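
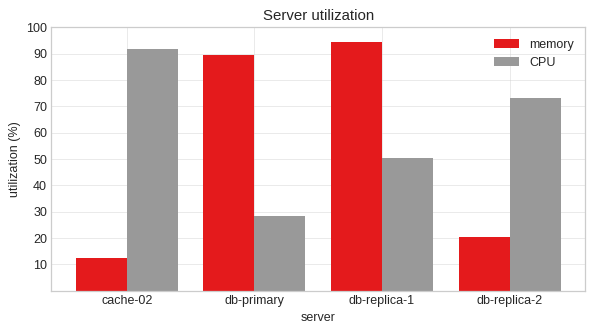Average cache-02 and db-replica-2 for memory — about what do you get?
(10 + 20) / 2 ≈ 15.

≈ 15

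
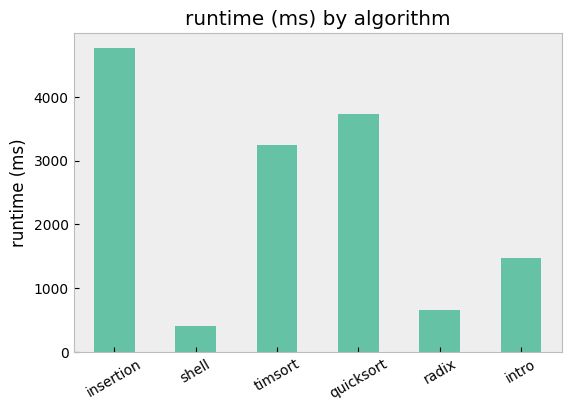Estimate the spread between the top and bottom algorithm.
Max insertion ≈ 5000, min shell ≈ 500; range ≈ 4500.

≈ 4500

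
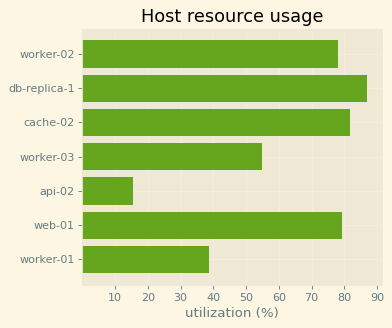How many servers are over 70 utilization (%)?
Above 70: worker-02, db-replica-1, cache-02, web-01.

4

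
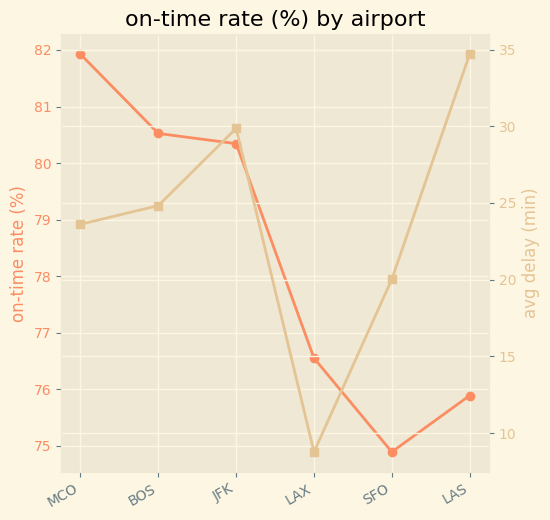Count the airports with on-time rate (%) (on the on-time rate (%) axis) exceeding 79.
3

Above 79: MCO, BOS, JFK.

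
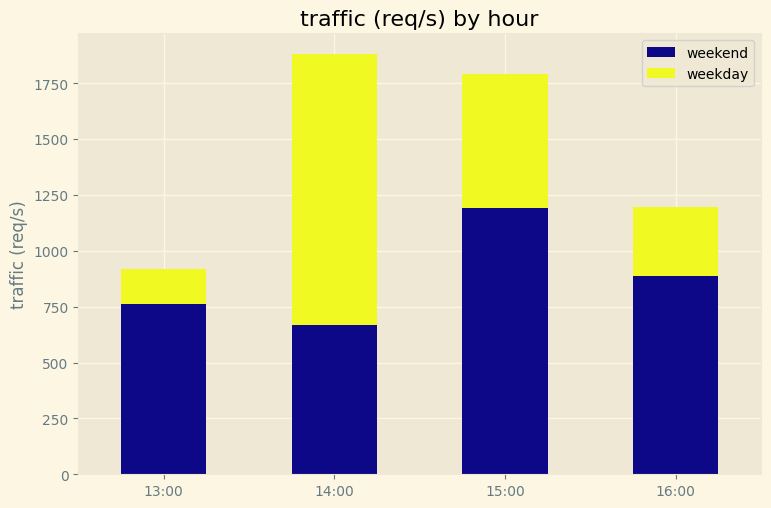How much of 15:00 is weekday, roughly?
≈ 600

weekday top ≈ 1800, bottom ≈ 1200; segment ≈ 600.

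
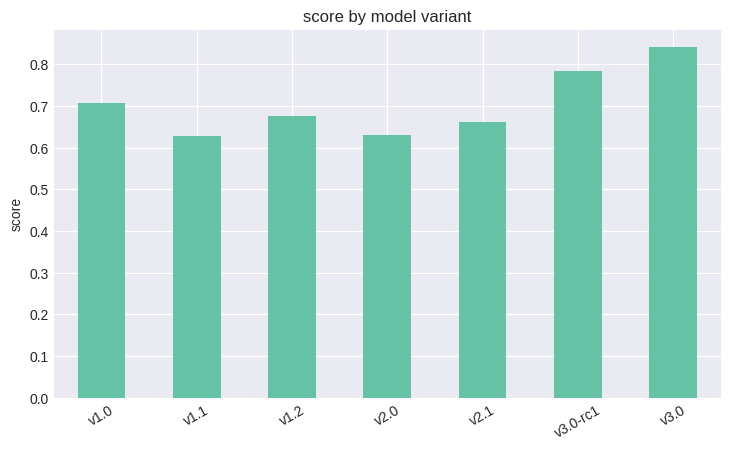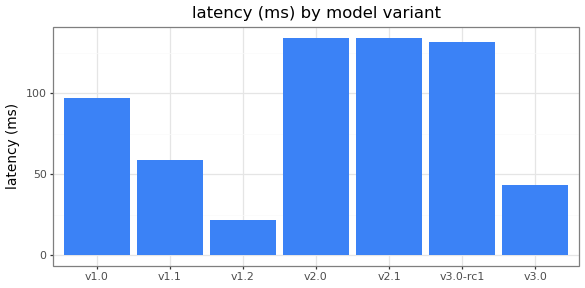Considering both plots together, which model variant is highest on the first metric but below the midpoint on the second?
Chart 2 median latency (ms) ≈ 100; below-median model variants: v1.1, v1.2, v3.0. Among those, v3.0 has the highest score (≈ 0.8).

v3.0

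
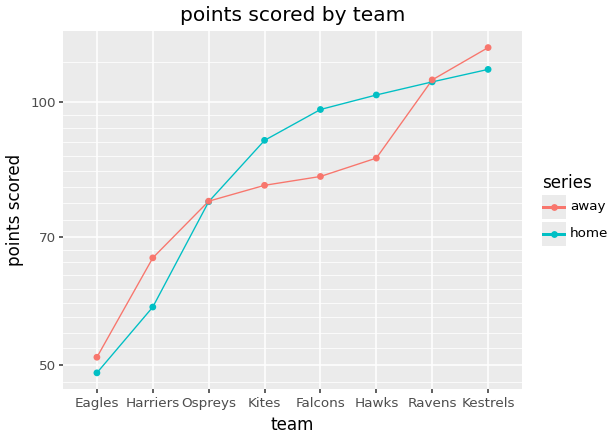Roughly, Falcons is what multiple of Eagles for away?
≈ 1.6×

Falcons ≈ 80, Eagles ≈ 50; 80/50 ≈ 1.6.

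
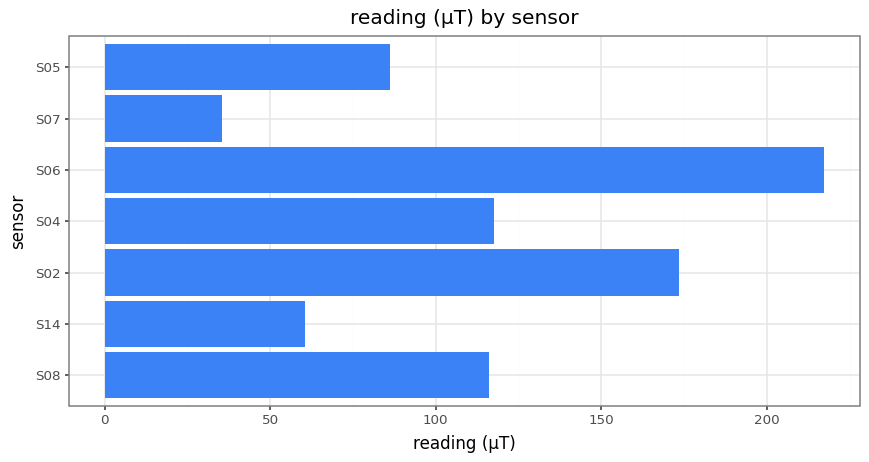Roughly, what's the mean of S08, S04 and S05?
(120 + 120 + 80) / 3 ≈ 107.

≈ 107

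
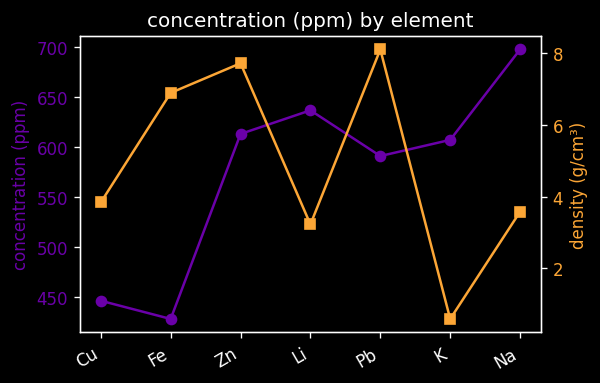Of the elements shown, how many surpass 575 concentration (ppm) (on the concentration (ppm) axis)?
5

Above 575: Zn, Li, Pb, K, Na.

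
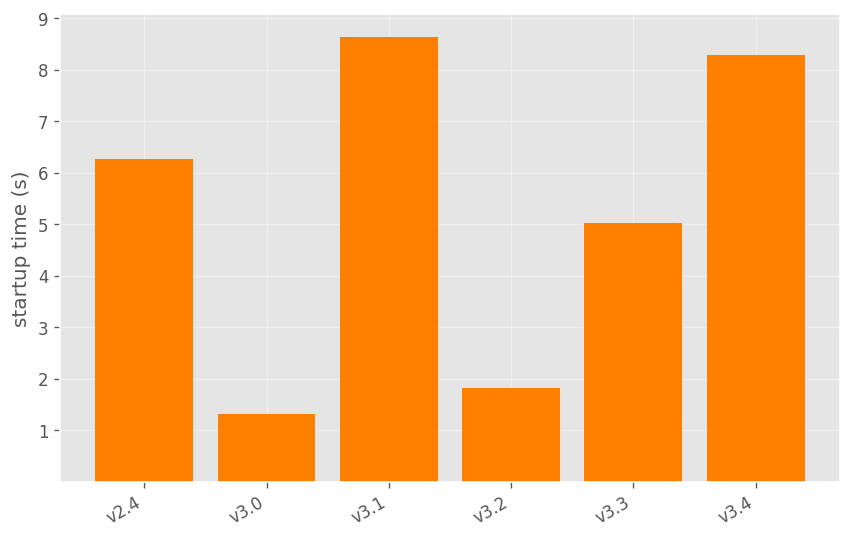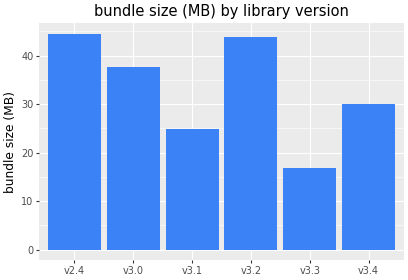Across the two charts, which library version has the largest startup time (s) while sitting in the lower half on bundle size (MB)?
Chart 2 median bundle size (MB) ≈ 35; below-median library versions: v3.1, v3.3, v3.4. Among those, v3.1 has the highest startup time (s) (≈ 9).

v3.1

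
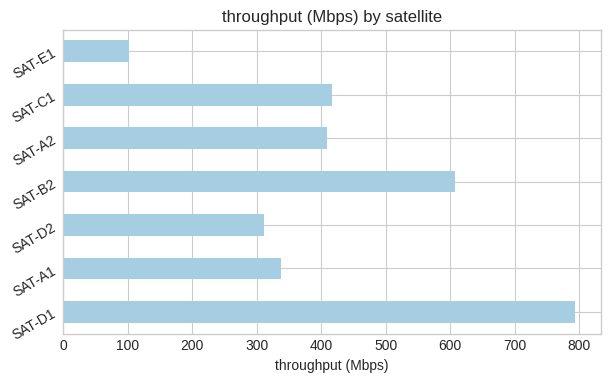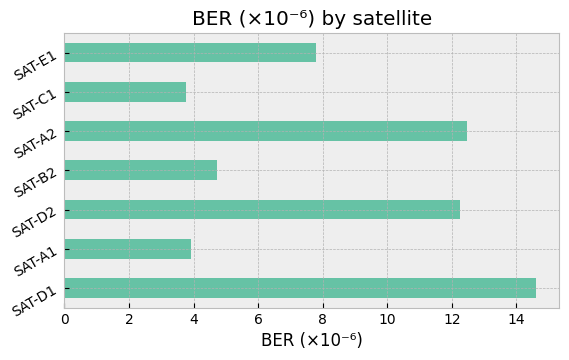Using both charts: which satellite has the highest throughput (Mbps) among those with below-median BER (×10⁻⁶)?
SAT-B2

Chart 2 median BER (×10⁻⁶) ≈ 8; below-median satellites: SAT-A1, SAT-B2, SAT-C1. Among those, SAT-B2 has the highest throughput (Mbps) (≈ 600).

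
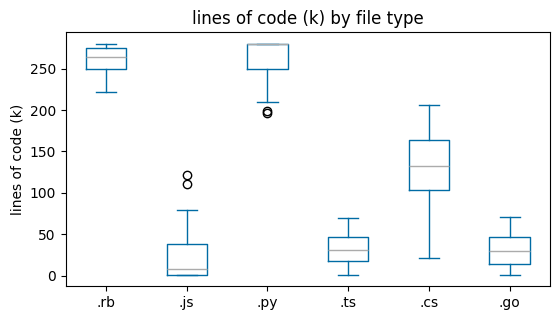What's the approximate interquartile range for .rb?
≈ 25

Q3 ≈ 275, Q1 ≈ 250; IQR ≈ 25.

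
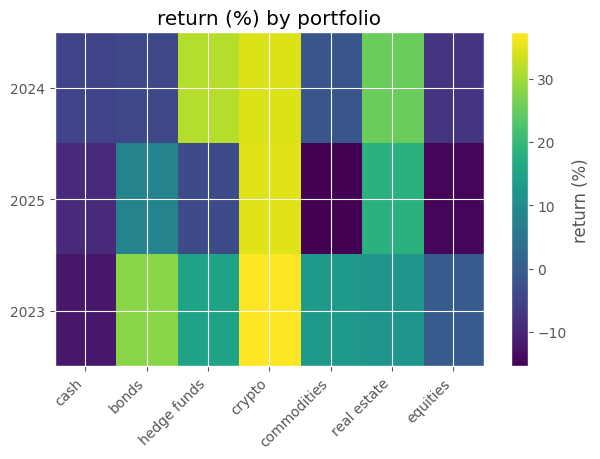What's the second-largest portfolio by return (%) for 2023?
bonds

Top 3 for 2023: crypto ≈ 35, bonds ≈ 30, hedge funds ≈ 15.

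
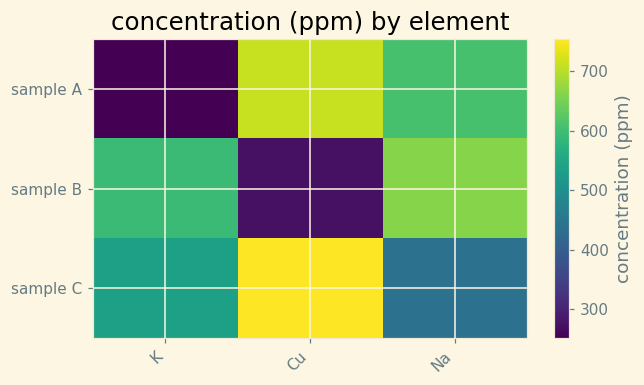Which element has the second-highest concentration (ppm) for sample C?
Top 3 for sample C: Cu ≈ 750, K ≈ 550, Na ≈ 450.

K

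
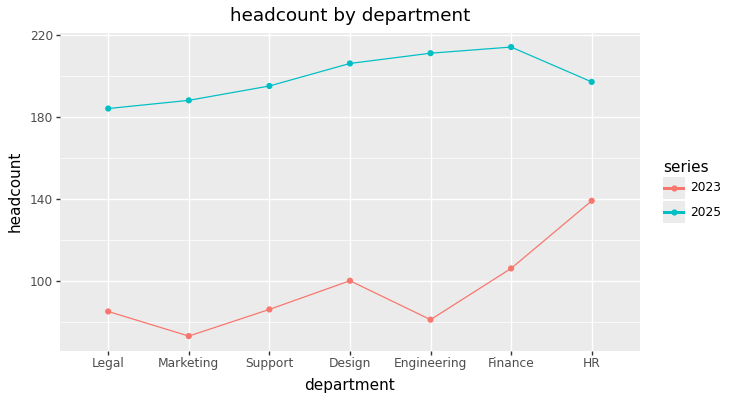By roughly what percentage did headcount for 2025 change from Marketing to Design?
Marketing ≈ 180, Design ≈ 200; (200 − 180) / 180 ≈ +11.1%.

≈ +11.1%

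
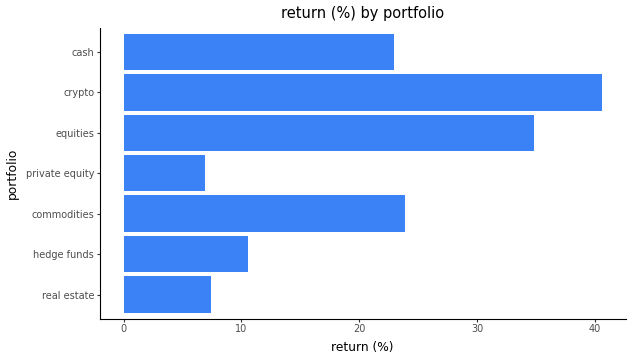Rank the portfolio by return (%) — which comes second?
equities

Top 3: crypto ≈ 40, equities ≈ 35, commodities ≈ 25.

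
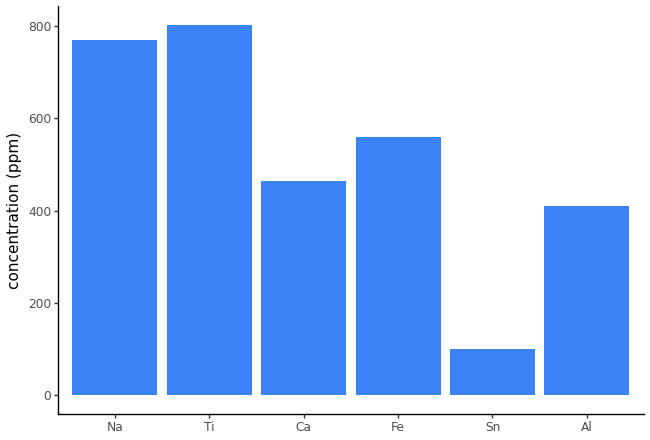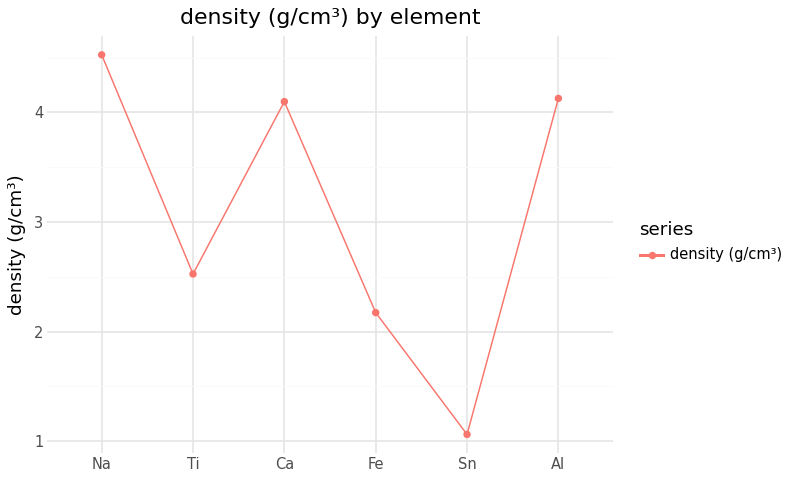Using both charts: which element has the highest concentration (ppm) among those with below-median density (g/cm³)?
Chart 2 median density (g/cm³) ≈ 3.5; below-median elements: Ti, Fe, Sn. Among those, Ti has the highest concentration (ppm) (≈ 800).

Ti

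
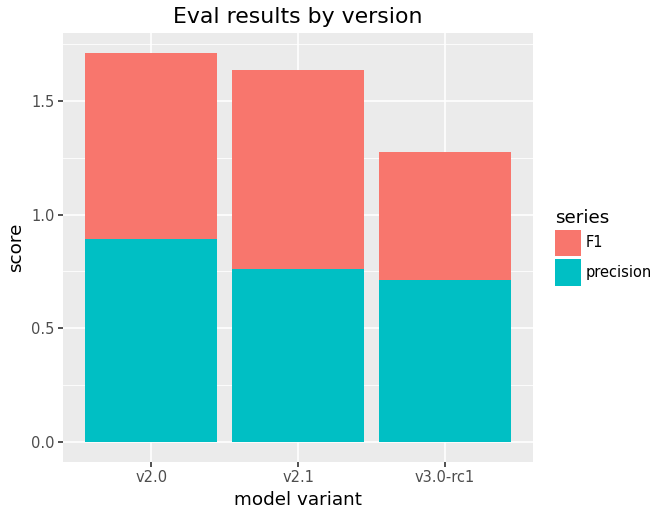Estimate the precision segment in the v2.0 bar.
precision top ≈ 0.8, bottom ≈ 0.0; segment ≈ 0.8.

≈ 0.8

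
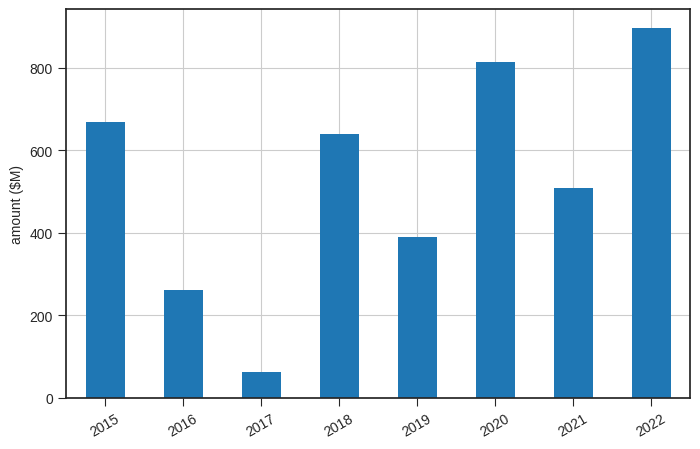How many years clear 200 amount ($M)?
Above 200: 2015, 2016, 2018, 2019, 2020, 2021, 2022.

7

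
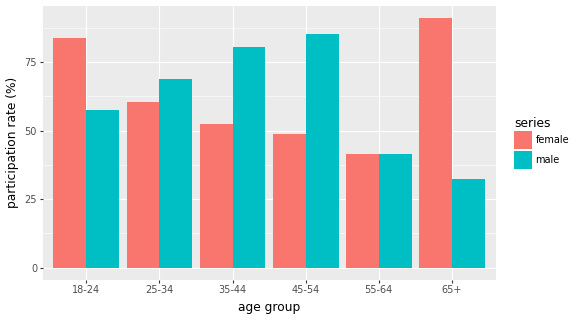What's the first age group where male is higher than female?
18-24: male ≈ 60 vs female ≈ 80 (not yet); 25-34: male ≈ 70 vs female ≈ 60 (first crossover).

25-34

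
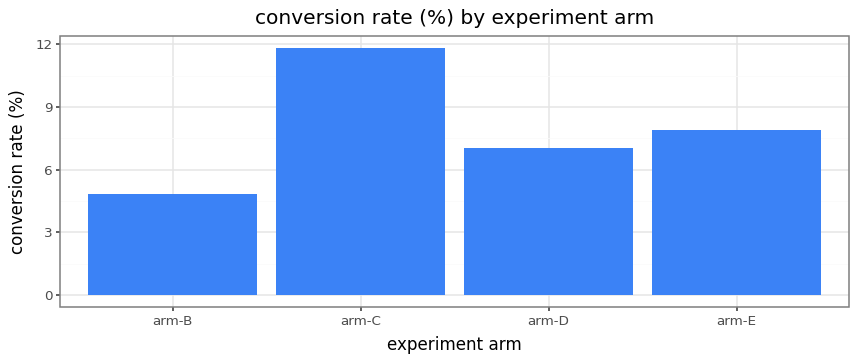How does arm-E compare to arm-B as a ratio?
≈ 1.6×

arm-E ≈ 8, arm-B ≈ 5; 8/5 ≈ 1.6.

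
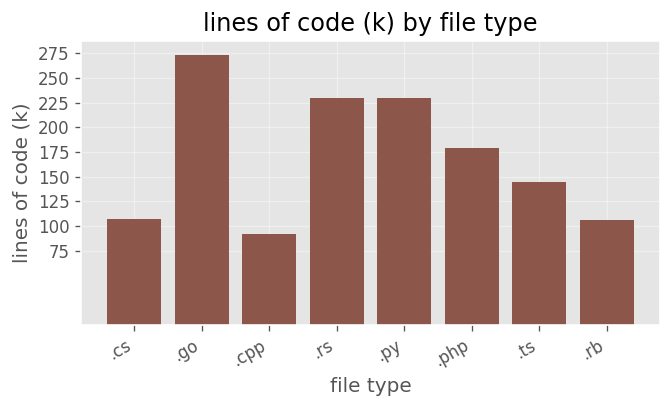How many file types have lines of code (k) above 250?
1

Above 250: .go.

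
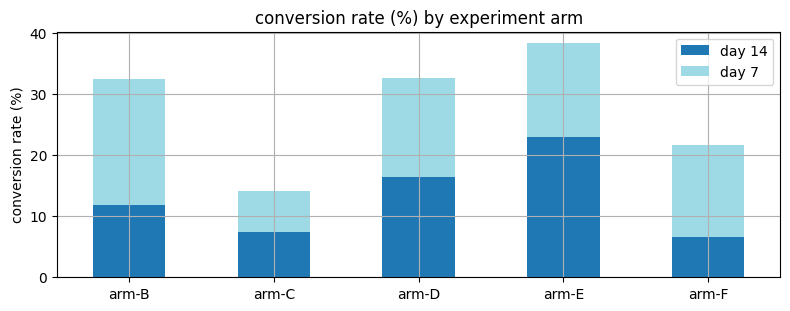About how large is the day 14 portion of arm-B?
≈ 10

day 14 top ≈ 10, bottom ≈ 0; segment ≈ 10.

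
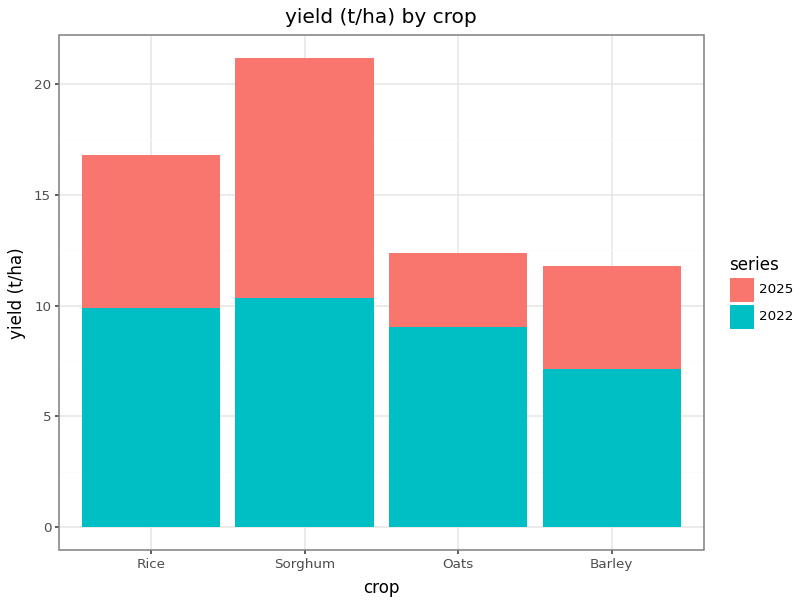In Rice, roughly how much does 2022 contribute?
≈ 10

2022 top ≈ 10, bottom ≈ 0; segment ≈ 10.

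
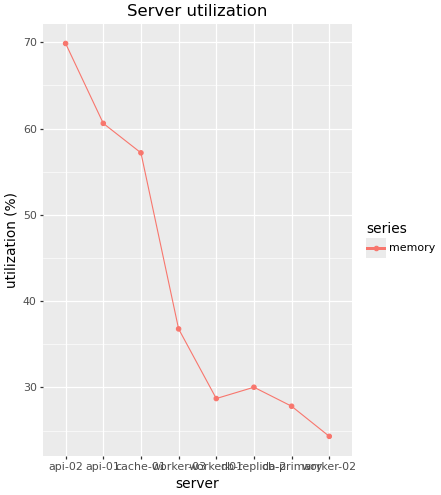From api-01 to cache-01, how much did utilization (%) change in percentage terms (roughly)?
≈ -8.3%

api-01 ≈ 60, cache-01 ≈ 55; (55 − 60) / 60 ≈ -8.3%.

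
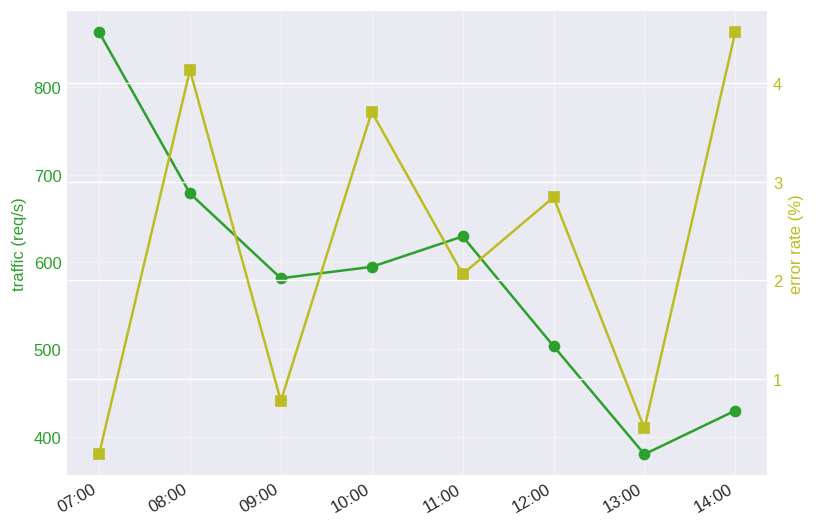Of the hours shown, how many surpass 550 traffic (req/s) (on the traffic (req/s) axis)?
5

Above 550: 07:00, 08:00, 09:00, 10:00, 11:00.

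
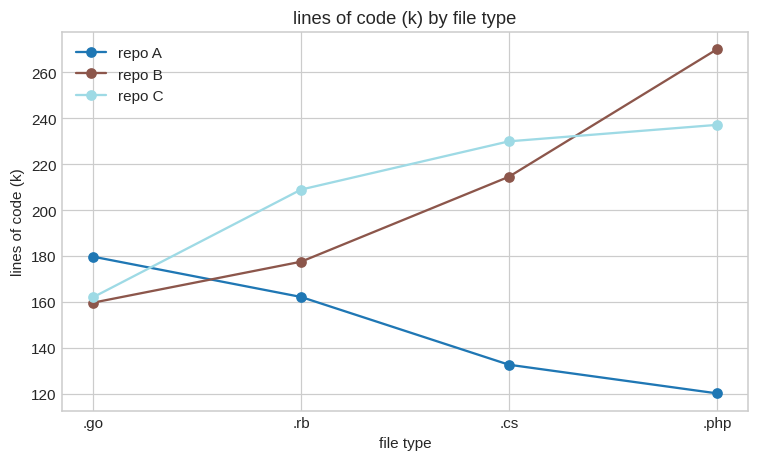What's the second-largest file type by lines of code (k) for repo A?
.rb

Top 3 for repo A: .go ≈ 180, .rb ≈ 160, .cs ≈ 140.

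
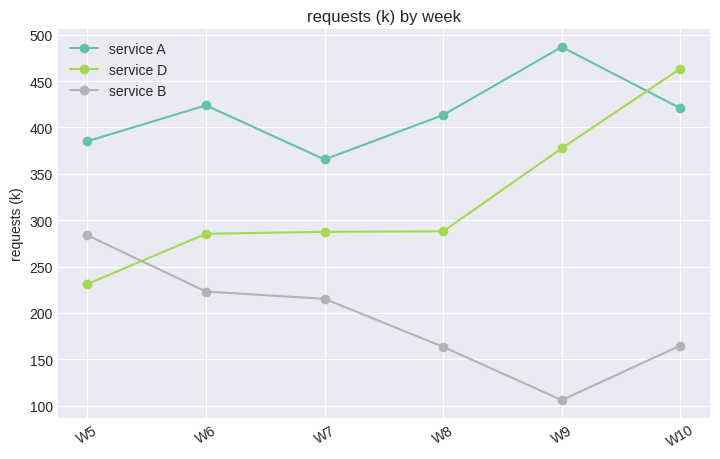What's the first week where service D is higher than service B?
W5: service D ≈ 250 vs service B ≈ 300 (not yet); W6: service D ≈ 300 vs service B ≈ 200 (first crossover).

W6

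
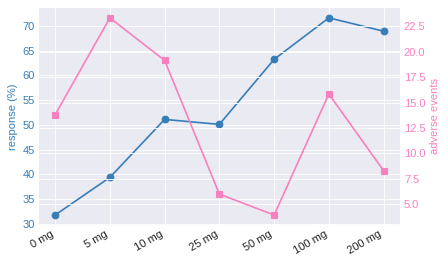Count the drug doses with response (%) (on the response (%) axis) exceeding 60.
Above 60: 50 mg, 100 mg, 200 mg.

3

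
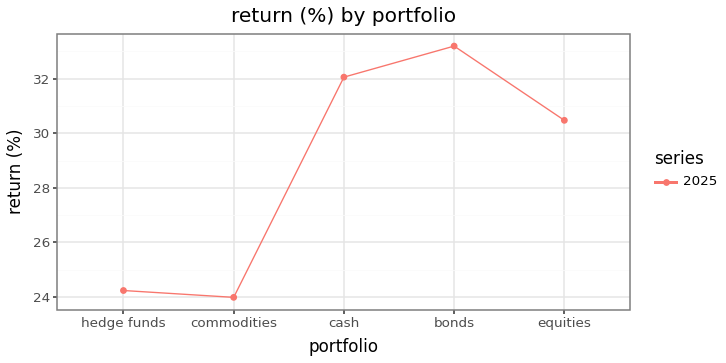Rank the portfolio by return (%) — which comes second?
cash

Top 3: bonds ≈ 33, cash ≈ 32, equities ≈ 30.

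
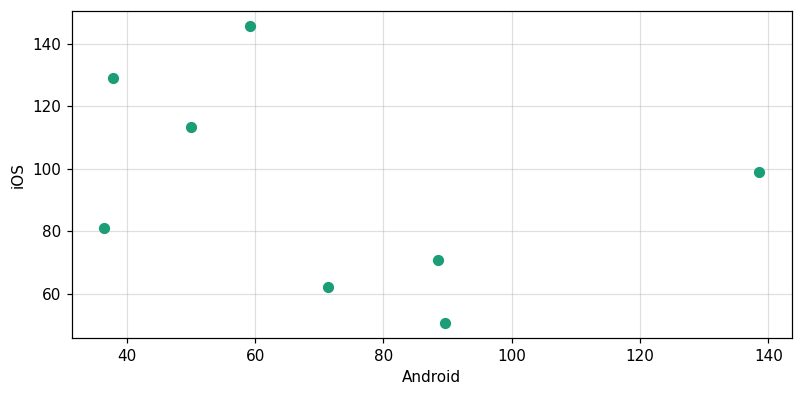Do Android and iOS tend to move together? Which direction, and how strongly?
negative, weak

Points are negatively correlated; weak (|r| ≈ 0.3).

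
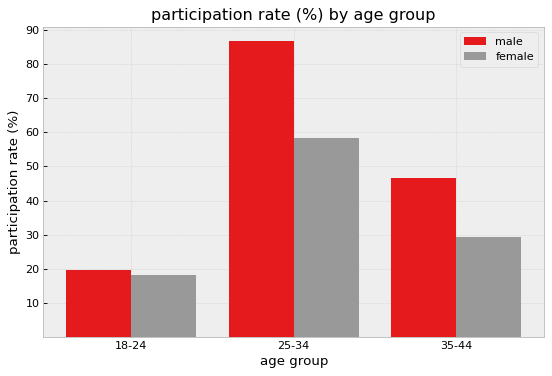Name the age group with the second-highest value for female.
35-44

Top 3 for female: 25-34 ≈ 60, 35-44 ≈ 30, 18-24 ≈ 20.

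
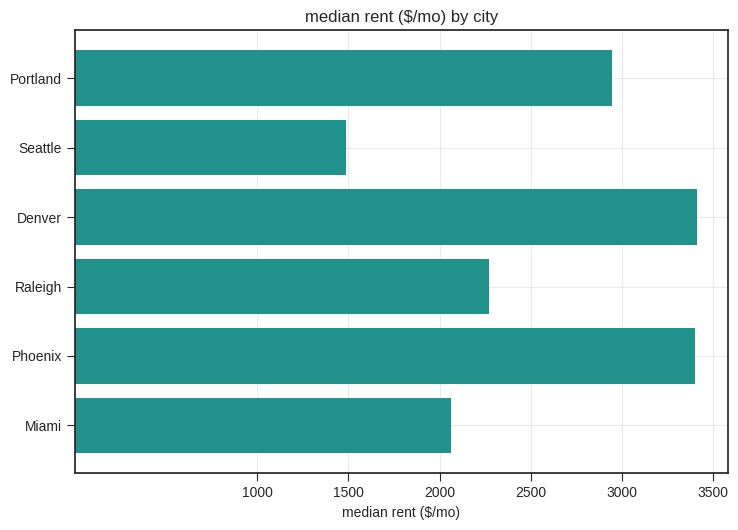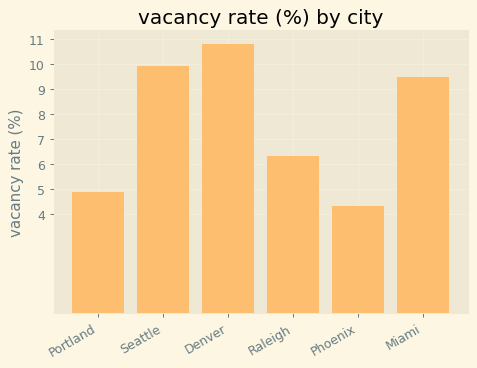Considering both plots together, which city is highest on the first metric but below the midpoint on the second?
Phoenix

Chart 2 median vacancy rate (%) ≈ 8; below-median cities: Portland, Raleigh, Phoenix. Among those, Phoenix has the highest median rent ($/mo) (≈ 3500).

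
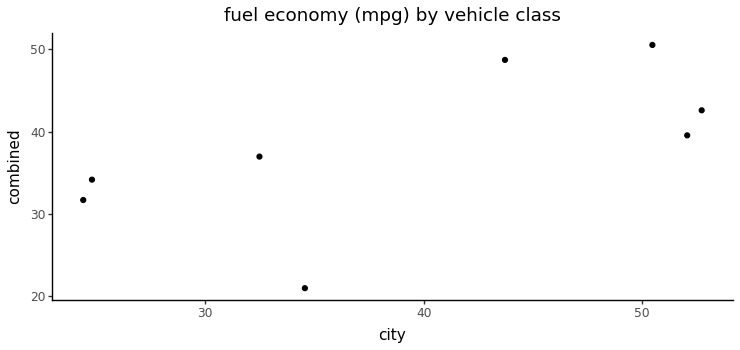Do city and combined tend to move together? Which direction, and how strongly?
Points are positively correlated; moderate (|r| ≈ 0.6).

positive, moderate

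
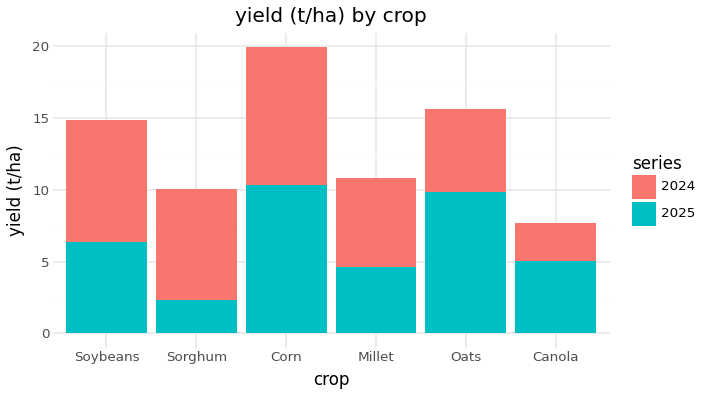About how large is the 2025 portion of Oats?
2025 top ≈ 10, bottom ≈ 0; segment ≈ 10.

≈ 10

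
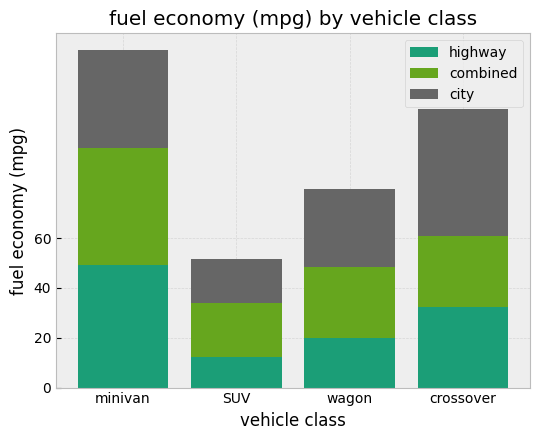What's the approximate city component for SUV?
city top ≈ 60, bottom ≈ 40; segment ≈ 20.

≈ 20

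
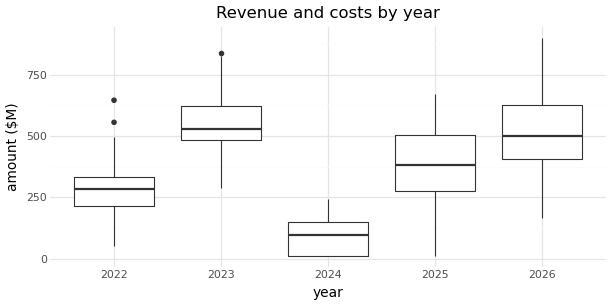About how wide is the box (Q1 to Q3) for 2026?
≈ 250

Q3 ≈ 650, Q1 ≈ 400; IQR ≈ 250.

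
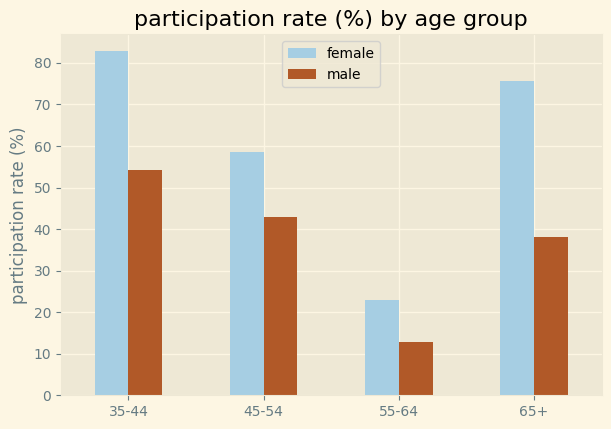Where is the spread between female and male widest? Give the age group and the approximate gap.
65+, ≈ 40 %

65+: female ≈ 80, male ≈ 40 → gap ≈ 40. Next-largest (35-44) is only ≈ 30.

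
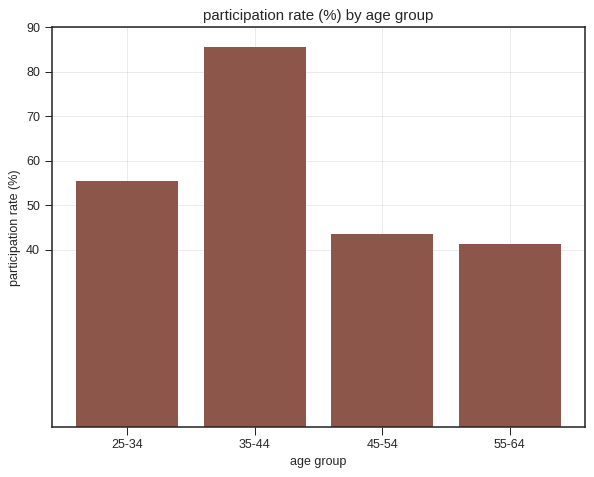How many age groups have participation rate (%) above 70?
Above 70: 35-44.

1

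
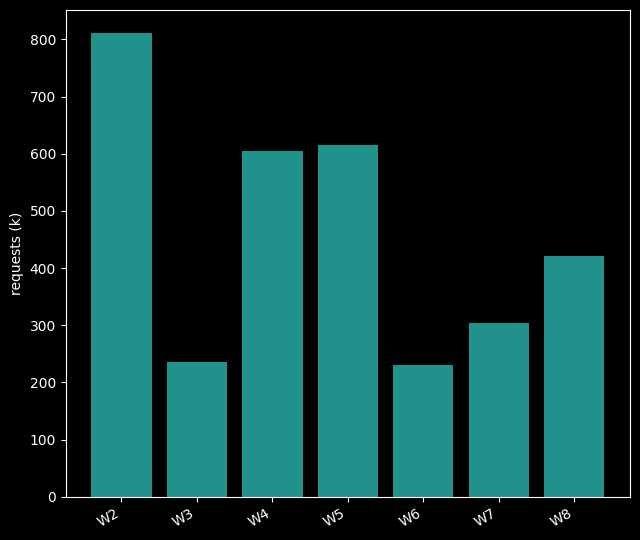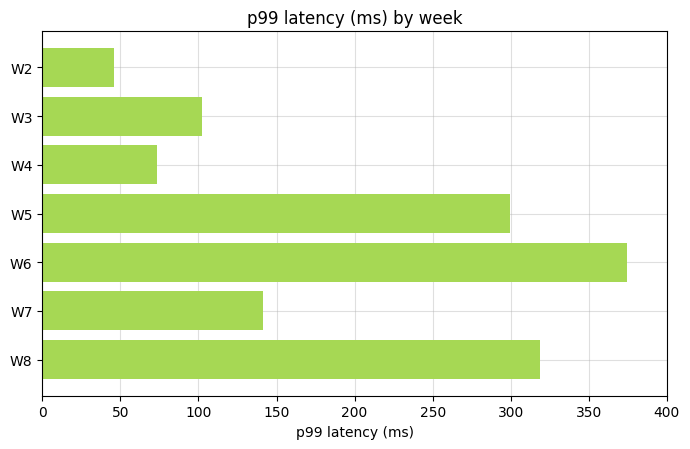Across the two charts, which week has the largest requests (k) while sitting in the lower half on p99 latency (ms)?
W2

Chart 2 median p99 latency (ms) ≈ 150; below-median weeks: W2, W3, W4. Among those, W2 has the highest requests (k) (≈ 800).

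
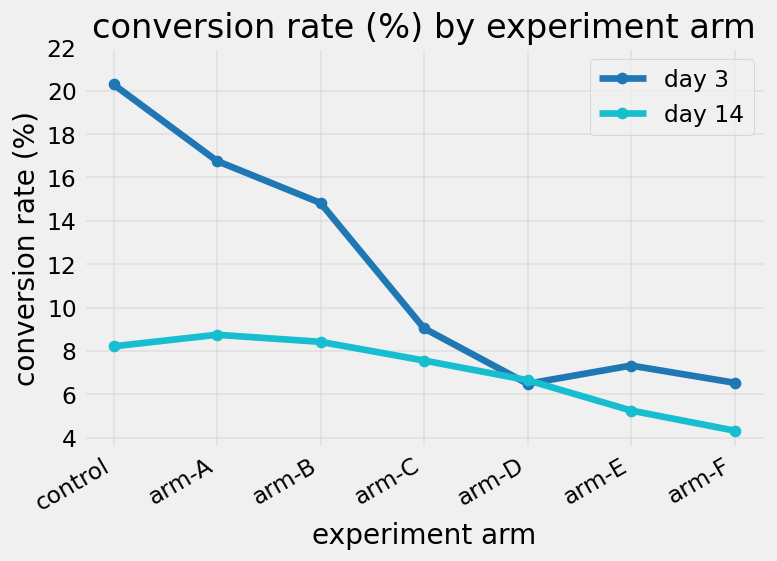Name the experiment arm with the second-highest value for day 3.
arm-A

Top 3 for day 3: control ≈ 20, arm-A ≈ 16, arm-B ≈ 14.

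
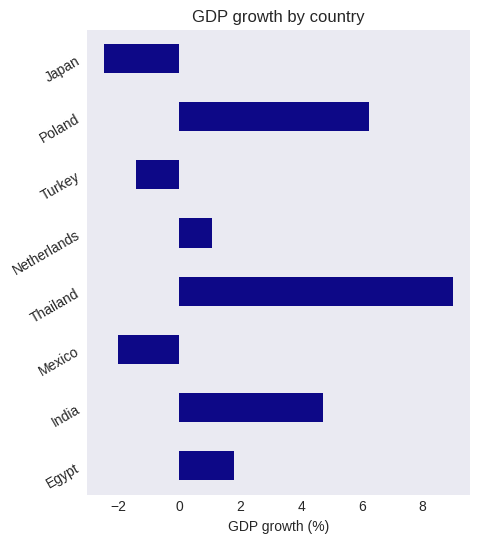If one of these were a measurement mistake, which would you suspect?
Thailand

Thailand ≈ 9; the rest sit between ≈ -2 and ≈ 6.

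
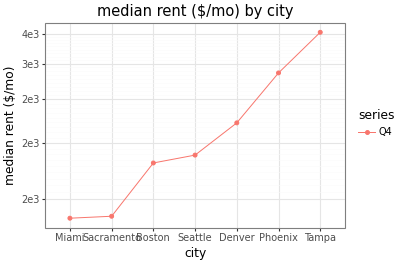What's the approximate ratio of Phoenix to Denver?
Phoenix ≈ 2800, Denver ≈ 2200; 2800/2200 ≈ 1.27.

≈ 1.27×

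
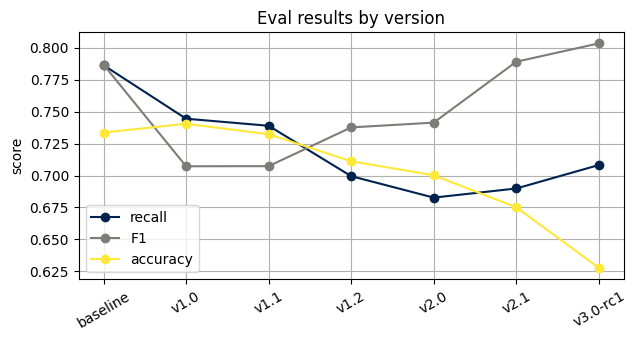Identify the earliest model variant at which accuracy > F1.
v1.0

baseline: accuracy ≈ 0.74 vs F1 ≈ 0.78 (not yet); v1.0: accuracy ≈ 0.74 vs F1 ≈ 0.70 (first crossover).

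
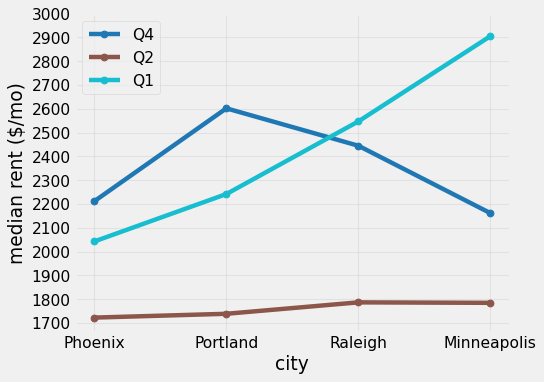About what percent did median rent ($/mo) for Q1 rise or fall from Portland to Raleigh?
≈ +13.6%

Portland ≈ 2200, Raleigh ≈ 2500; (2500 − 2200) / 2200 ≈ +13.6%.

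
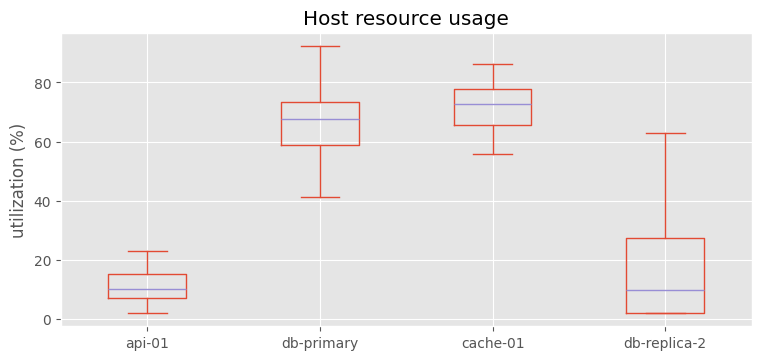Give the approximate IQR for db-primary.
≈ 15

Q3 ≈ 75, Q1 ≈ 60; IQR ≈ 15.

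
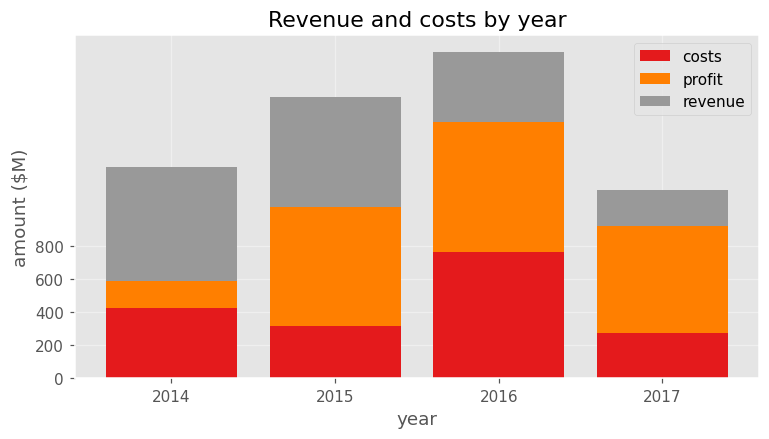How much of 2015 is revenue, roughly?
≈ 800

revenue top ≈ 1800, bottom ≈ 1000; segment ≈ 800.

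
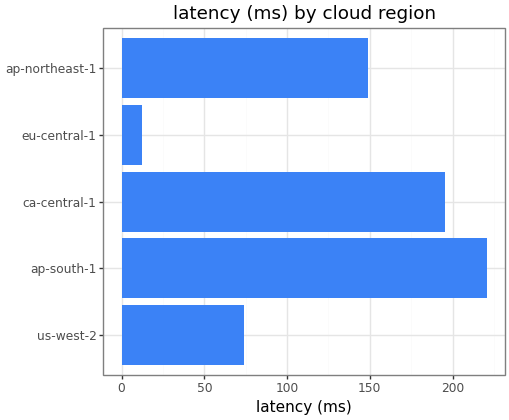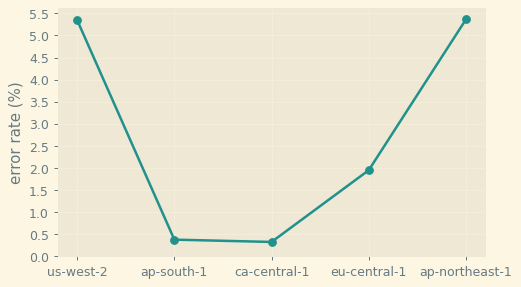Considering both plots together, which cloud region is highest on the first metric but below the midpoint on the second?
ap-south-1

Chart 2 median error rate (%) ≈ 2; below-median cloud regions: ap-south-1, ca-central-1. Among those, ap-south-1 has the highest latency (ms) (≈ 225).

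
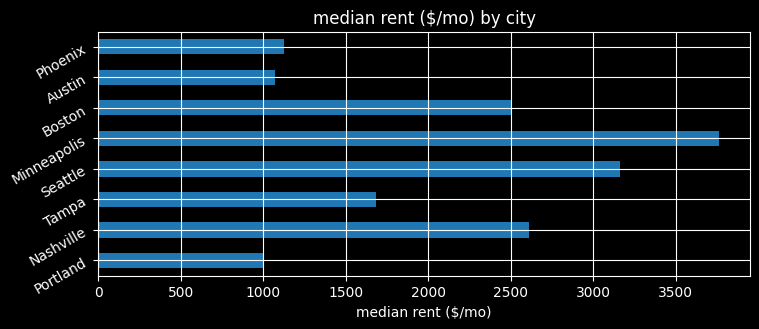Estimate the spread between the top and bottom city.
Max Minneapolis ≈ 4000, min Portland ≈ 1000; range ≈ 3000.

≈ 3000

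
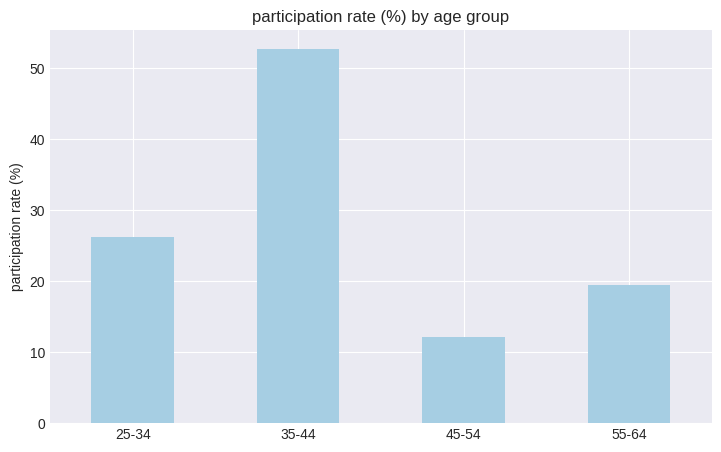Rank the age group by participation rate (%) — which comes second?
Top 3: 35-44 ≈ 55, 25-34 ≈ 25, 55-64 ≈ 20.

25-34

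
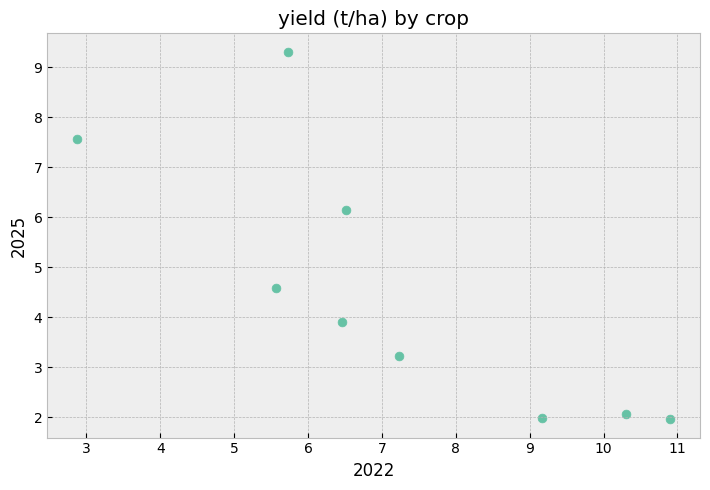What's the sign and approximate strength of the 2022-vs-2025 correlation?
negative, strong

Points are negatively correlated; strong (|r| ≈ 0.8).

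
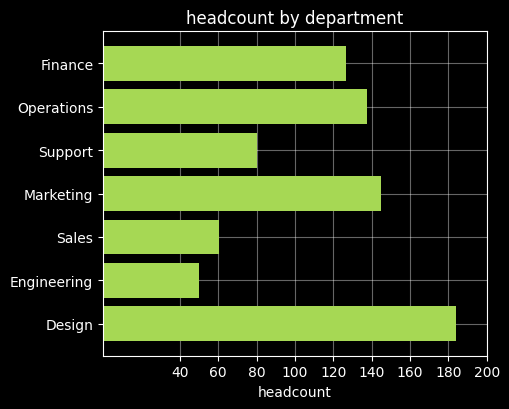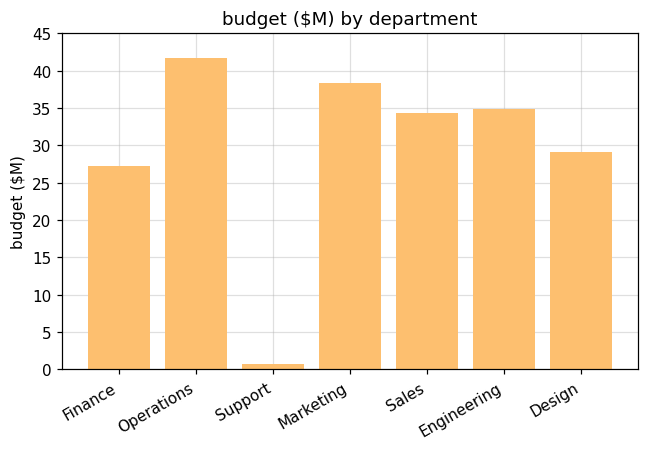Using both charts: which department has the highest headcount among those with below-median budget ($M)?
Design

Chart 2 median budget ($M) ≈ 35; below-median departments: Finance, Support, Design. Among those, Design has the highest headcount (≈ 180).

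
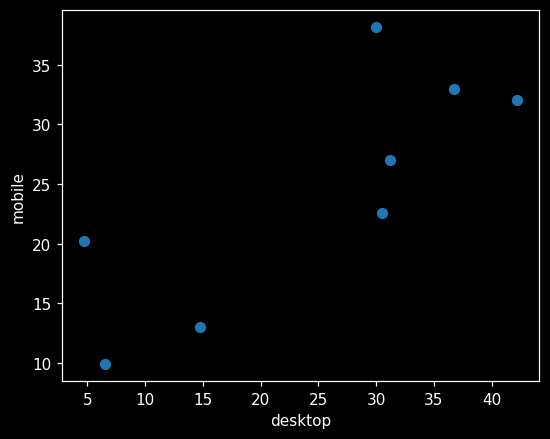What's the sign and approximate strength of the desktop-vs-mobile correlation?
Points are positively correlated; strong (|r| ≈ 0.8).

positive, strong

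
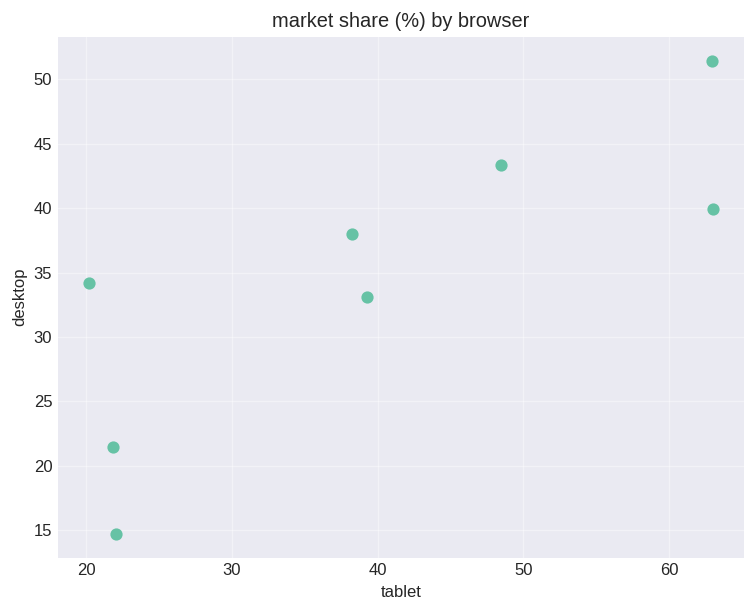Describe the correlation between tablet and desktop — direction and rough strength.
Points are positively correlated; strong (|r| ≈ 0.8).

positive, strong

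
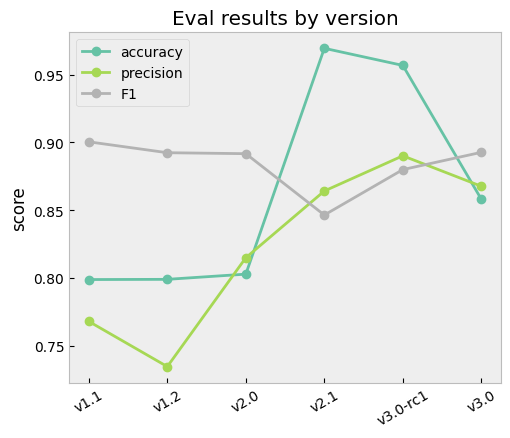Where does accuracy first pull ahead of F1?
v2.1

v2.0: accuracy ≈ 0.80 vs F1 ≈ 0.90 (not yet); v2.1: accuracy ≈ 0.96 vs F1 ≈ 0.84 (first crossover).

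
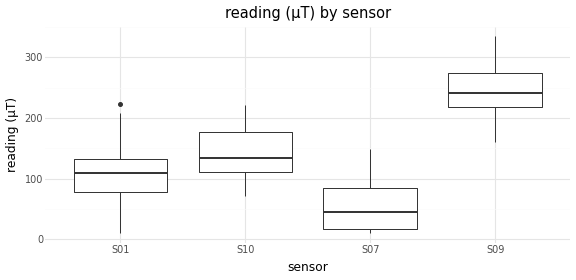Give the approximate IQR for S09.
Q3 ≈ 280, Q1 ≈ 220; IQR ≈ 60.

≈ 60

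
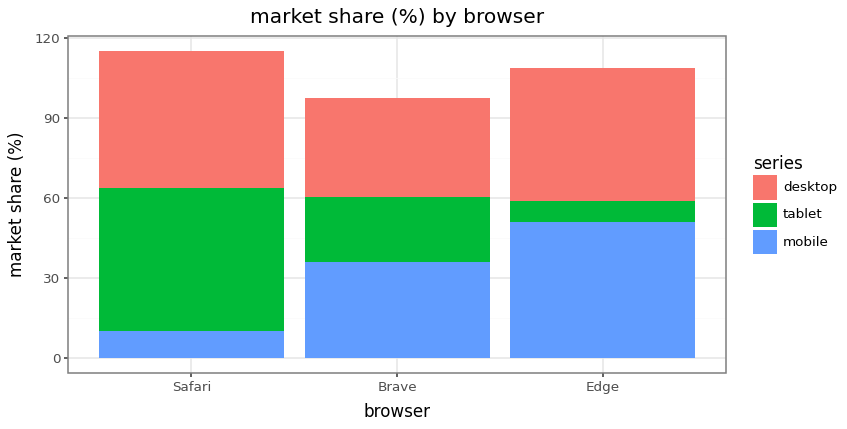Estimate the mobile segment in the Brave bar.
mobile top ≈ 40, bottom ≈ 0; segment ≈ 40.

≈ 40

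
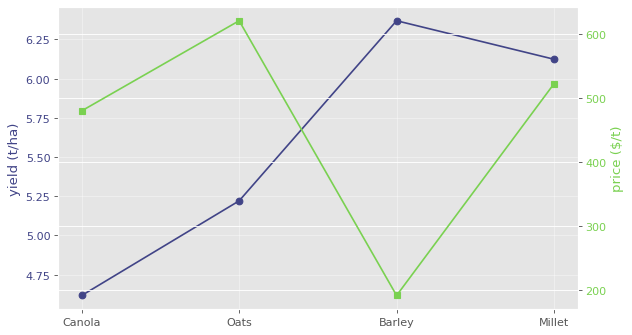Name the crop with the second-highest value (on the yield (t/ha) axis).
Top 3 (on the yield (t/ha) axis): Barley ≈ 6.4, Millet ≈ 6.2, Oats ≈ 5.2.

Millet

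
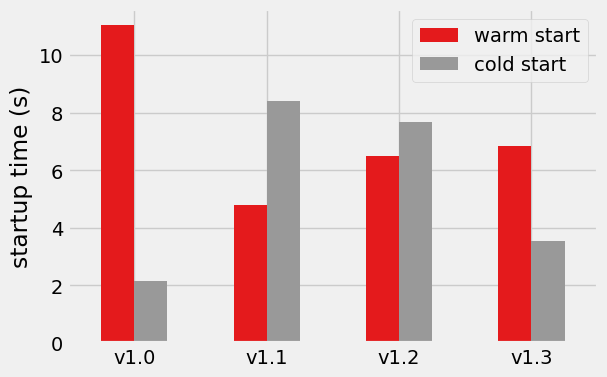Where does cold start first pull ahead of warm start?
v1.0: cold start ≈ 2 vs warm start ≈ 11 (not yet); v1.1: cold start ≈ 8 vs warm start ≈ 5 (first crossover).

v1.1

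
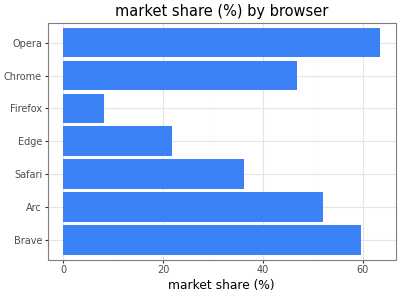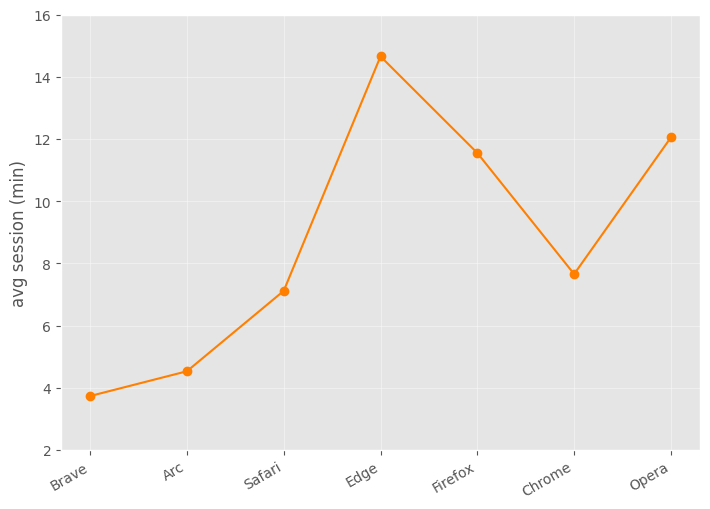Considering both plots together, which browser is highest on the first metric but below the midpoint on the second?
Brave

Chart 2 median avg session (min) ≈ 8; below-median browsers: Brave, Arc, Safari. Among those, Brave has the highest market share (%) (≈ 60).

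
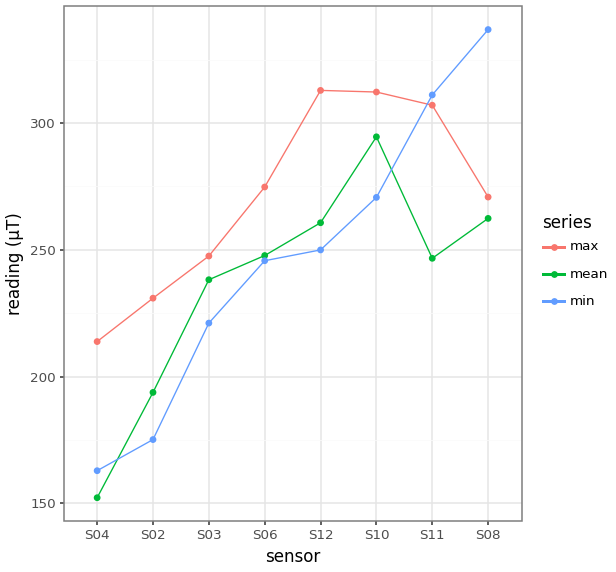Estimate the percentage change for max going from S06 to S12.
≈ +14.3%

S06 ≈ 280, S12 ≈ 320; (320 − 280) / 280 ≈ +14.3%.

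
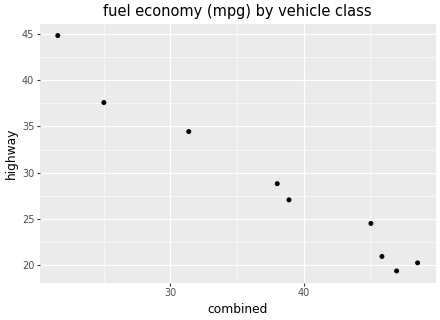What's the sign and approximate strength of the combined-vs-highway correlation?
Points are negatively correlated; strong (|r| ≈ 1.0).

negative, strong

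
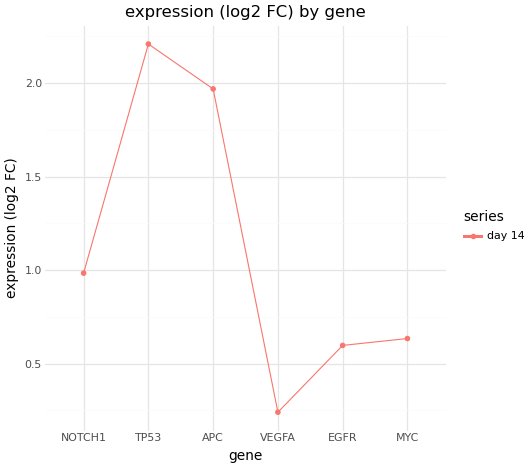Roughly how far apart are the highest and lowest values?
Max TP53 ≈ 2.2, min VEGFA ≈ 0.2; range ≈ 2.0.

≈ 2.0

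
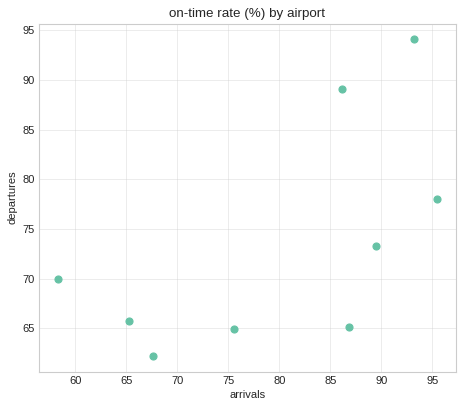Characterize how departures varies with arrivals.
Points are positively correlated; moderate (|r| ≈ 0.6).

positive, moderate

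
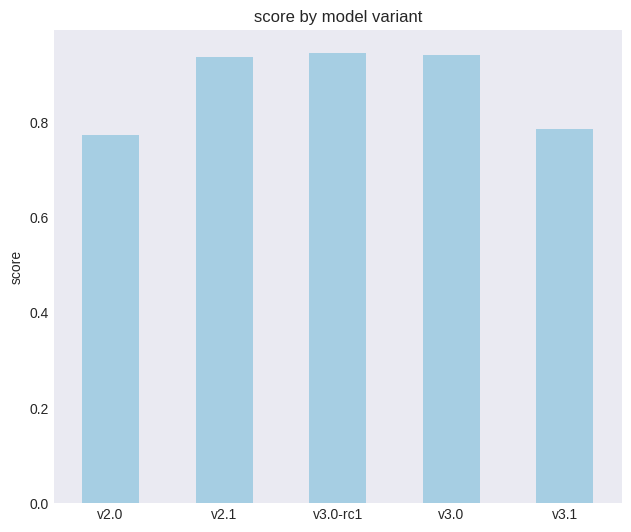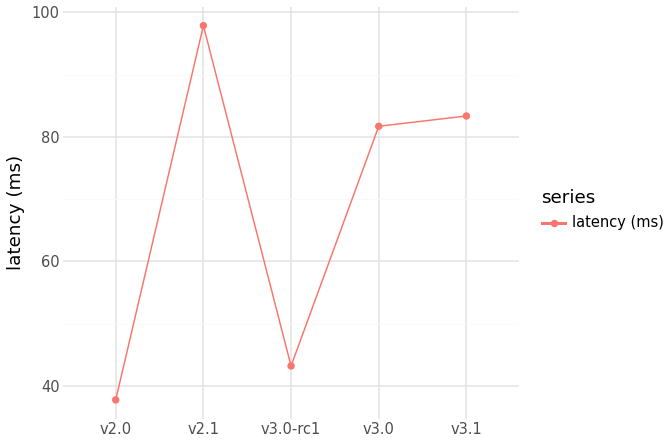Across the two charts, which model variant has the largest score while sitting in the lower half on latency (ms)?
v3.0-rc1

Chart 2 median latency (ms) ≈ 80; below-median model variants: v2.0, v3.0-rc1. Among those, v3.0-rc1 has the highest score (≈ 0.9).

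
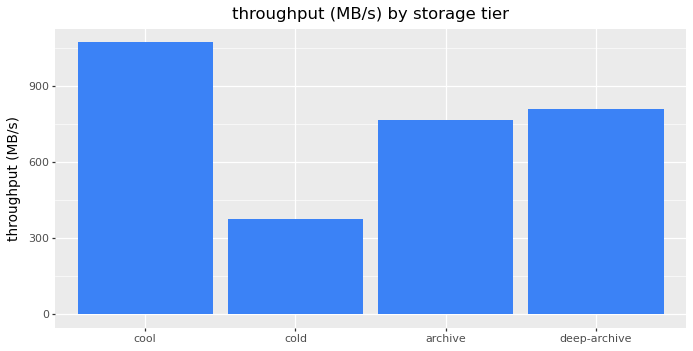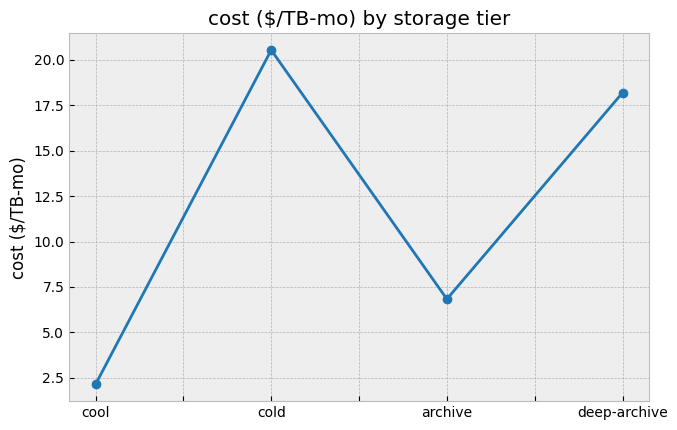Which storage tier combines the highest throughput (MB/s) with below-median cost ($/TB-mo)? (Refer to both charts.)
cool

Chart 2 median cost ($/TB-mo) ≈ 12; below-median storage tiers: cool, archive. Among those, cool has the highest throughput (MB/s) (≈ 1100).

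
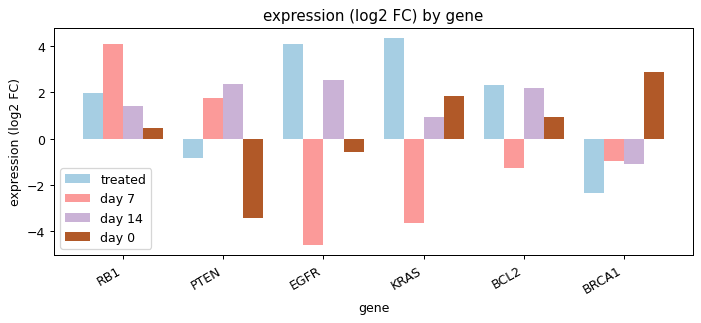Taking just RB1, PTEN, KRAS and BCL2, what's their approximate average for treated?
≈ 2

(2 + -1 + 4 + 2) / 4 ≈ 2.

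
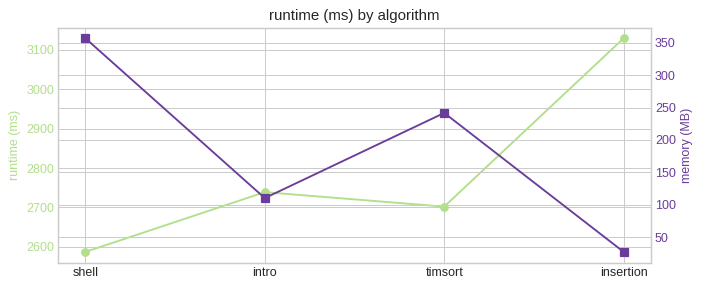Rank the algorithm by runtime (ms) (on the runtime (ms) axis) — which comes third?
Top 4 (on the runtime (ms) axis): insertion ≈ 3150, intro ≈ 2750, timsort ≈ 2700, shell ≈ 2600.

timsort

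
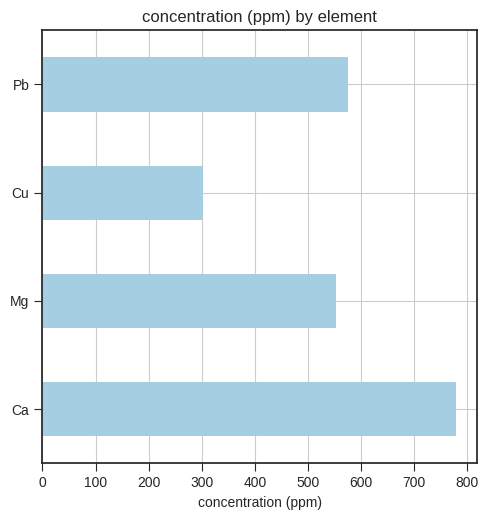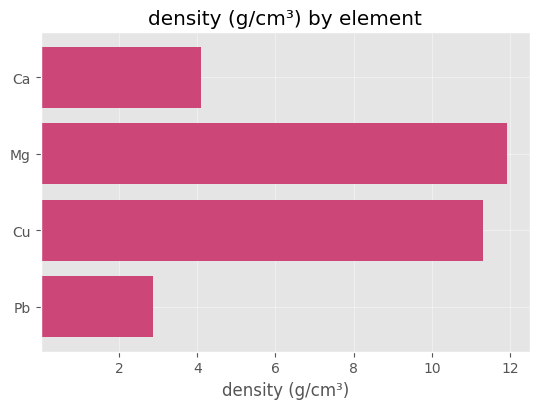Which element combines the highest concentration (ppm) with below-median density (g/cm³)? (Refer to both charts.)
Ca

Chart 2 median density (g/cm³) ≈ 8; below-median elements: Ca, Pb. Among those, Ca has the highest concentration (ppm) (≈ 800).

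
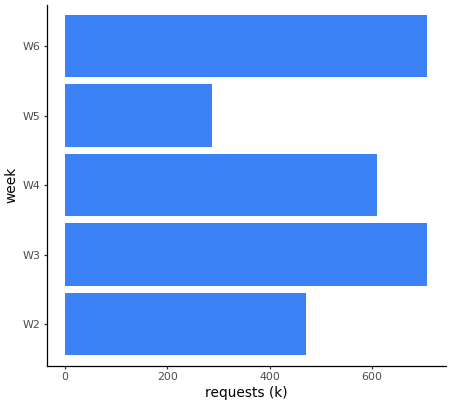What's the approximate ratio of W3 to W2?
W3 ≈ 700, W2 ≈ 500; 700/500 ≈ 1.4.

≈ 1.4×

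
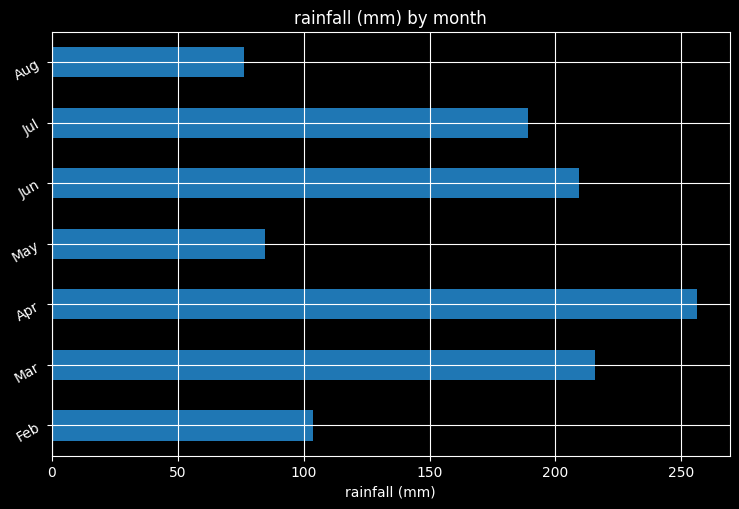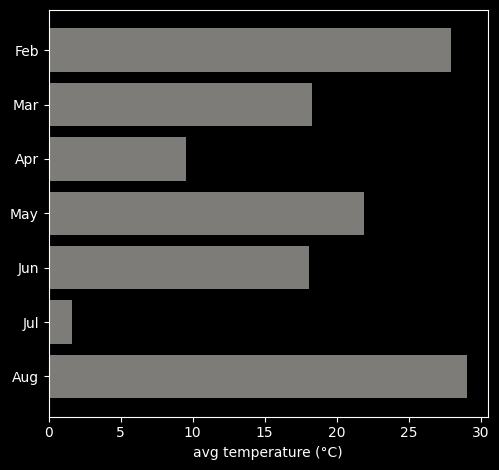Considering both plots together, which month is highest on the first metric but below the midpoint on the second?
Apr

Chart 2 median avg temperature (°C) ≈ 20; below-median months: Apr, Jun, Jul. Among those, Apr has the highest rainfall (mm) (≈ 250).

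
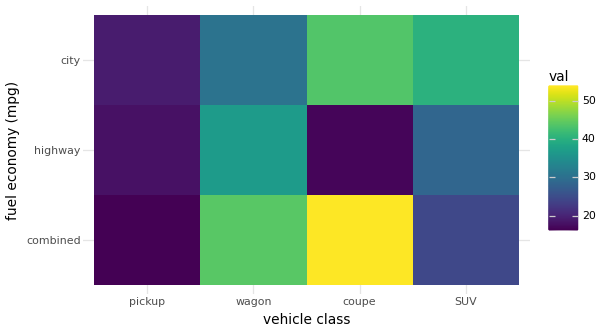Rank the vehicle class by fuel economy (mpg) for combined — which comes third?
Top 4 for combined: coupe ≈ 55, wagon ≈ 45, SUV ≈ 25, pickup ≈ 15.

SUV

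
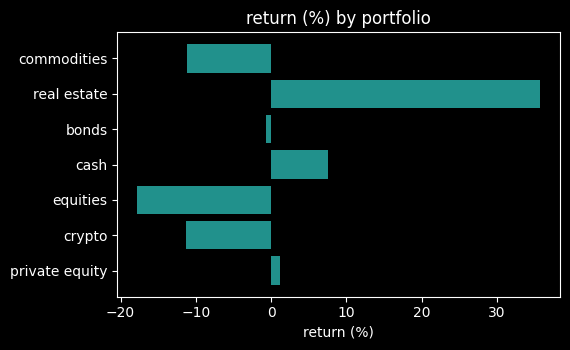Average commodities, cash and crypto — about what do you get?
≈ -3

(-10 + 10 + -10) / 3 ≈ -3.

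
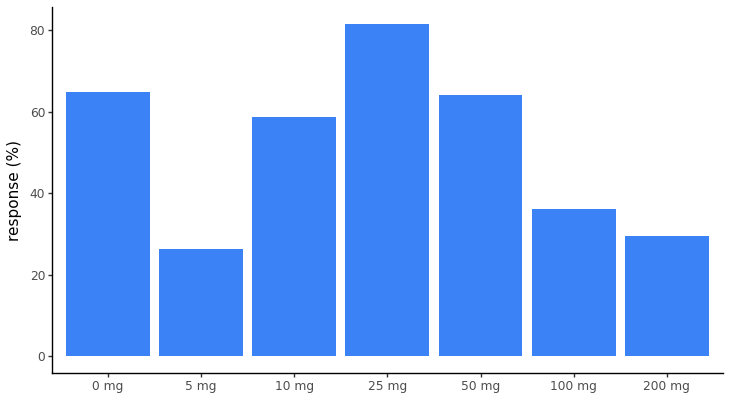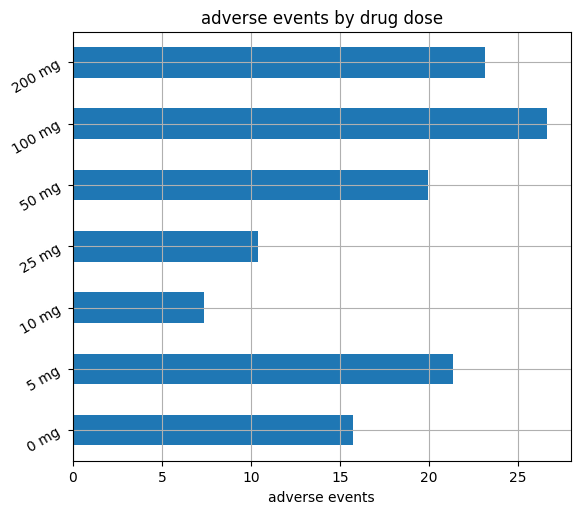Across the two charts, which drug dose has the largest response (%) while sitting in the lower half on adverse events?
25 mg

Chart 2 median adverse events ≈ 20; below-median drug doses: 0 mg, 10 mg, 25 mg. Among those, 25 mg has the highest response (%) (≈ 80).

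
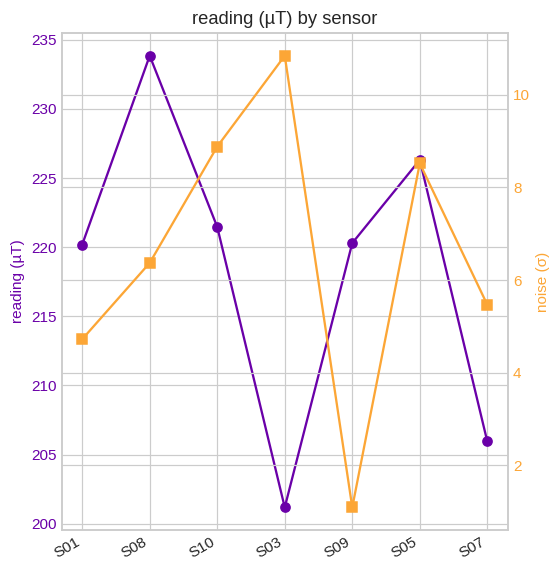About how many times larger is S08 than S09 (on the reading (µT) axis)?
≈ 1.07×

S08 ≈ 235, S09 ≈ 220; 235/220 ≈ 1.07.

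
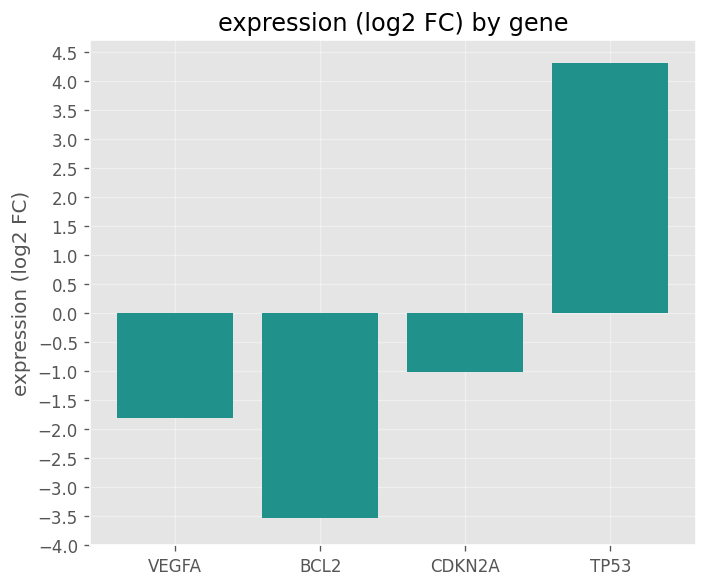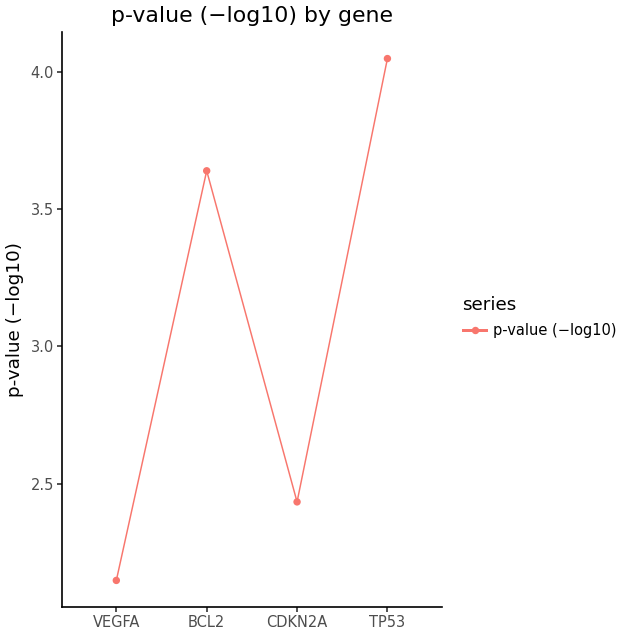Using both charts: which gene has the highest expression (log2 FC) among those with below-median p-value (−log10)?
CDKN2A

Chart 2 median p-value (−log10) ≈ 3; below-median genes: VEGFA, CDKN2A. Among those, CDKN2A has the highest expression (log2 FC) (≈ -1).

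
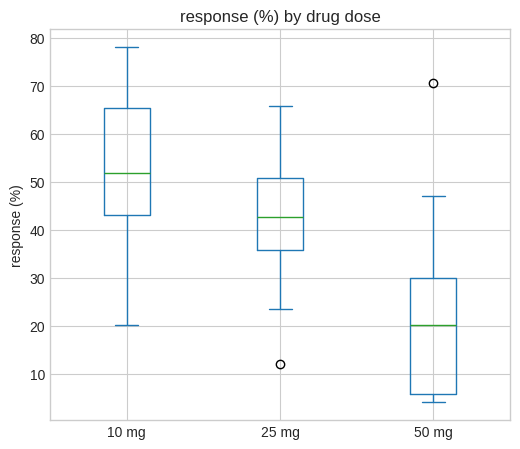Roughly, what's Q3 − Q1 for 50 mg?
≈ 25

Q3 ≈ 30, Q1 ≈ 5; IQR ≈ 25.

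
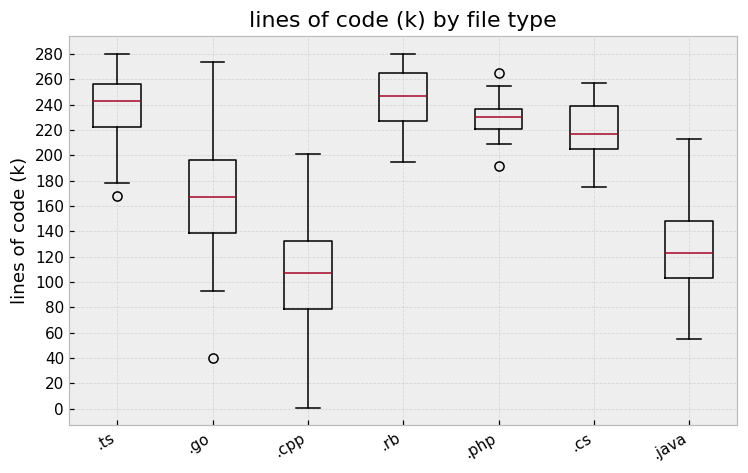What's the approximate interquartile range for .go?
≈ 60

Q3 ≈ 200, Q1 ≈ 140; IQR ≈ 60.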